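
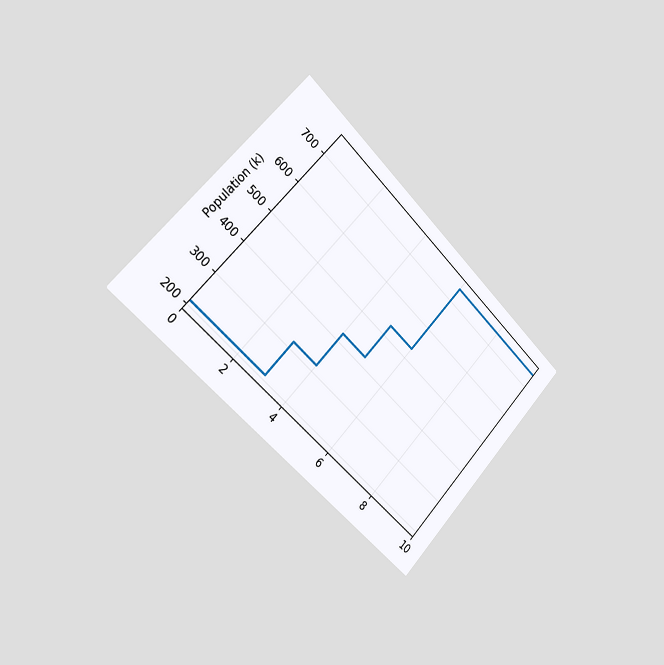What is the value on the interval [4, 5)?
The chart is tilted about 44° clockwise and viewed slightly from the left. On [4, 5) the step sits at 424k.

424k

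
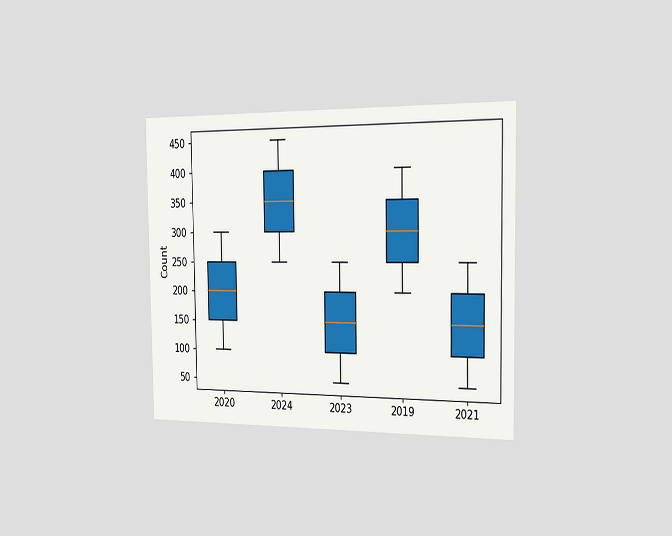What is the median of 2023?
The chart is viewed slightly from the right. The median line in the 2023 box sits at 150.

150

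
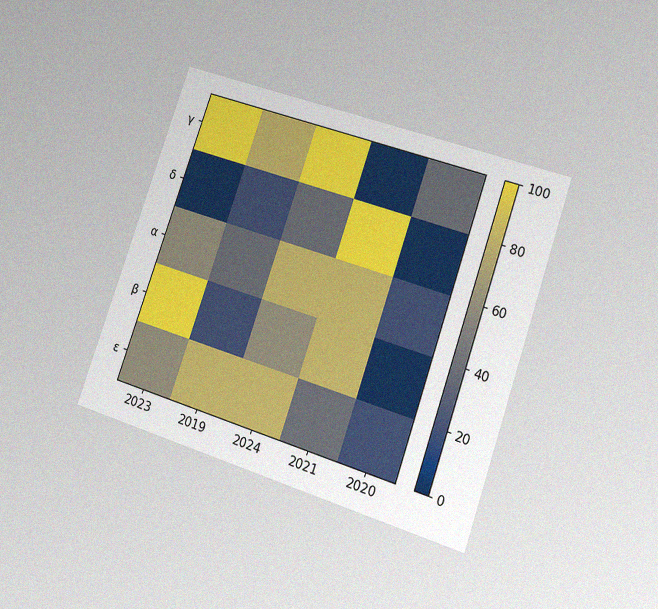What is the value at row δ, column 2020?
The chart is tilted about 19° clockwise and viewed at a slight angle, with some photo noise. Matching cell (δ, 2020) against the colorbar gives 0.

0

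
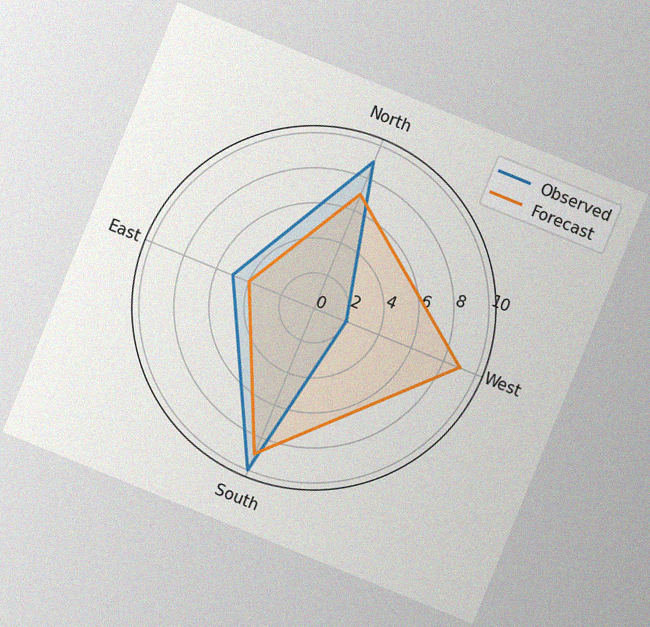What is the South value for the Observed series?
The chart is tilted about 22° clockwise, with some photo noise. On the South axis, Observed reaches 10.

10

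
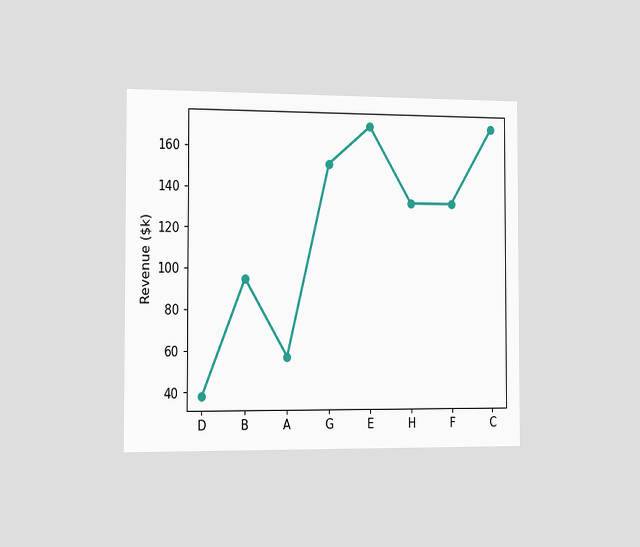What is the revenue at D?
The chart is viewed slightly from the left. At D, the line is at $38k.

$38k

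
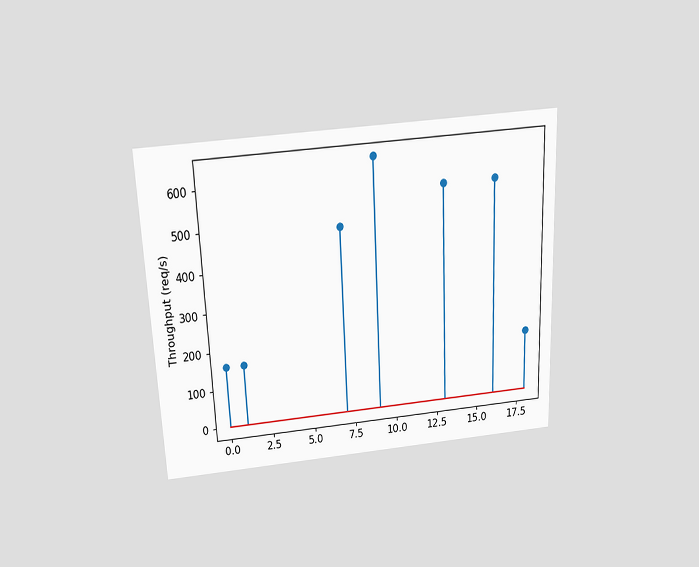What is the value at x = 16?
560req/s

The chart is tilted about 2° counter-clockwise and viewed slightly from above. The stem at x=16 reaches 560req/s.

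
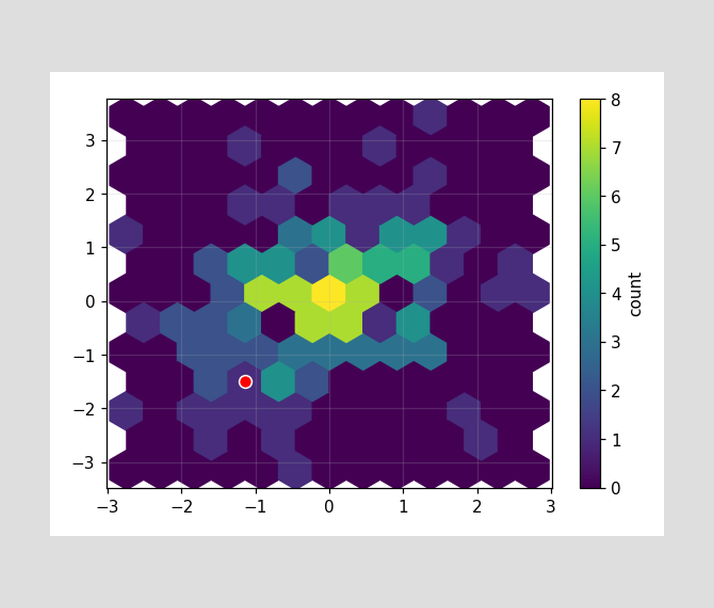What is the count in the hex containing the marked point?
1

The marked hex reads 1 on the colorbar.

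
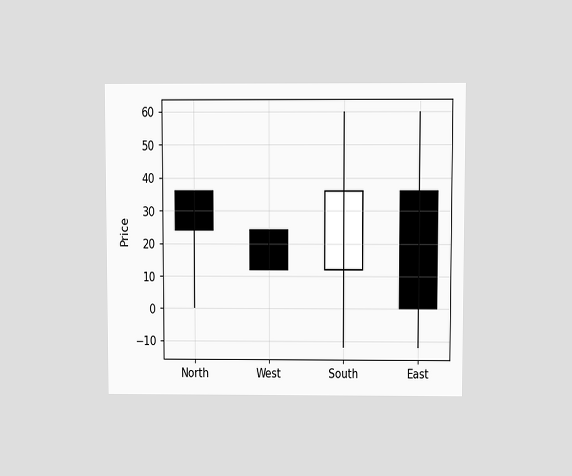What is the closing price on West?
12

The chart is viewed at a slight angle. The West candle closes at 12.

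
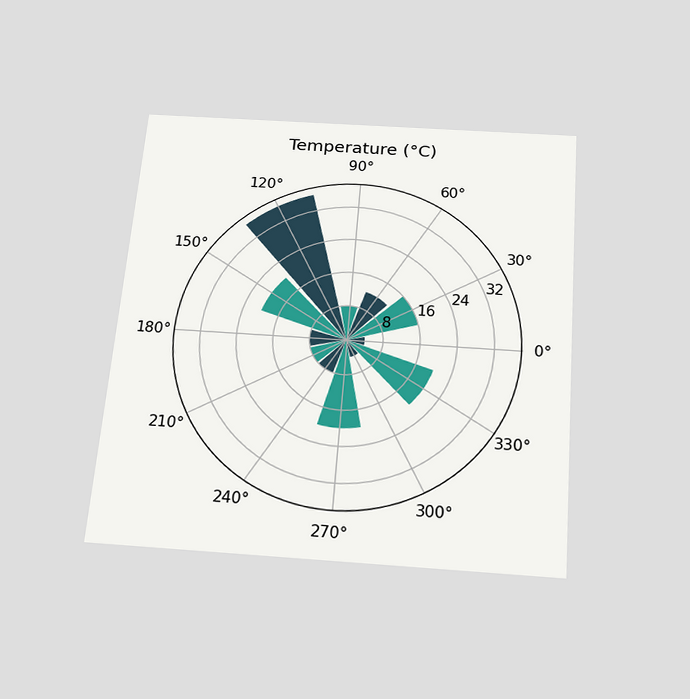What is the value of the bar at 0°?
The chart is tilted about 5° clockwise and viewed slightly from below. The bar at 0° reaches 4°C on the radial axis.

4°C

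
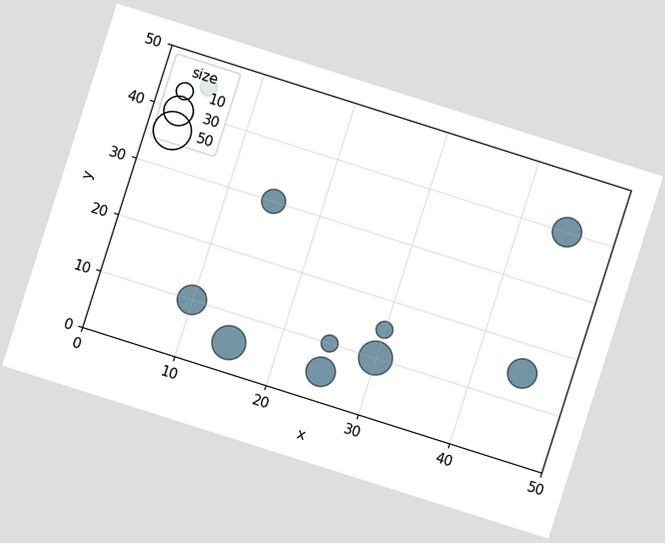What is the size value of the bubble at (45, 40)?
30

The chart is tilted about 18° clockwise. Matching the bubble at (45, 40) against the size legend gives 30.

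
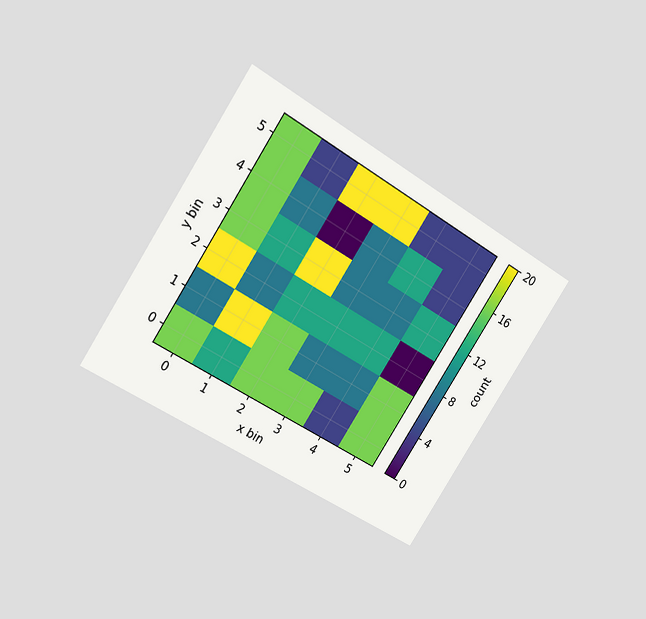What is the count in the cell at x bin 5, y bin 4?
The chart is tilted about 32° clockwise and viewed at a slight angle. Matching the cell (5, 4) against the colorbar gives 4.

4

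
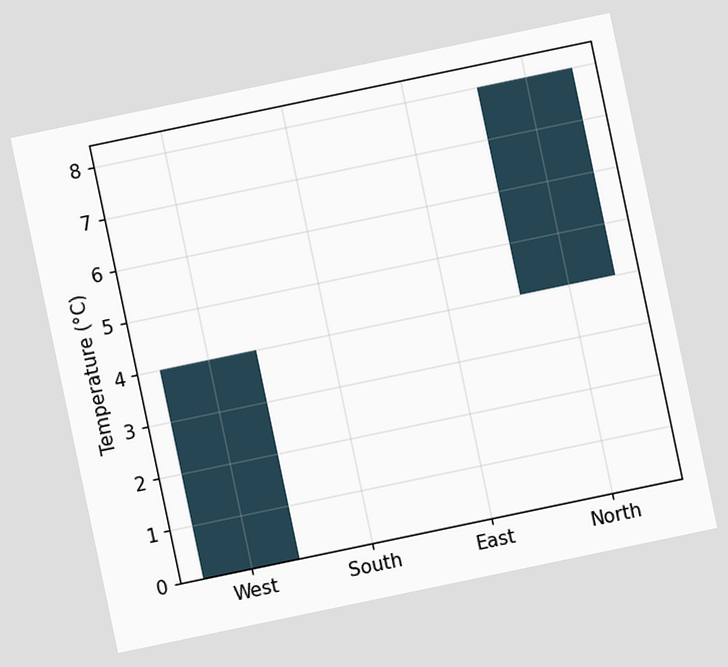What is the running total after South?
4°C

The chart is tilted about 12° counter-clockwise. After South the running total reaches 4°C.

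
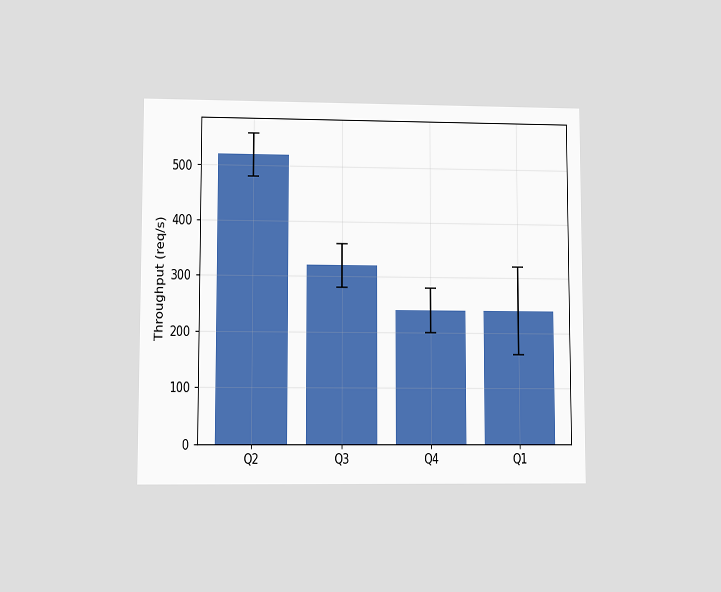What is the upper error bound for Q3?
360req/s

The chart is viewed at a slight angle. The Q3 bar's upper whisker reaches 360req/s.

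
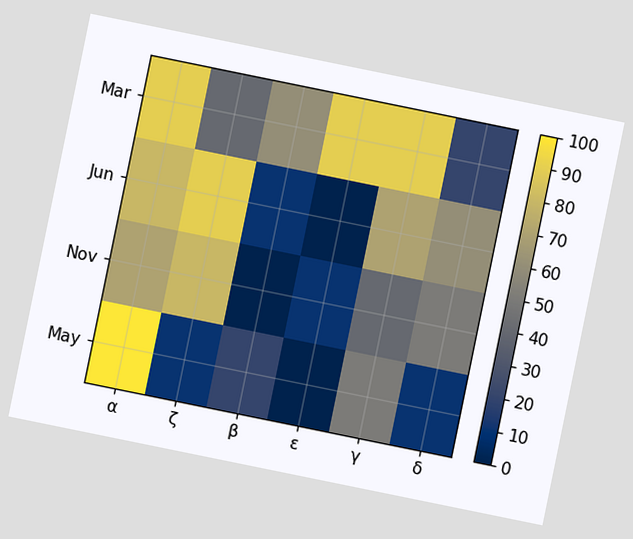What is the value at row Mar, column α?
The chart is tilted about 12° clockwise. Matching cell (Mar, α) against the colorbar gives 90.

90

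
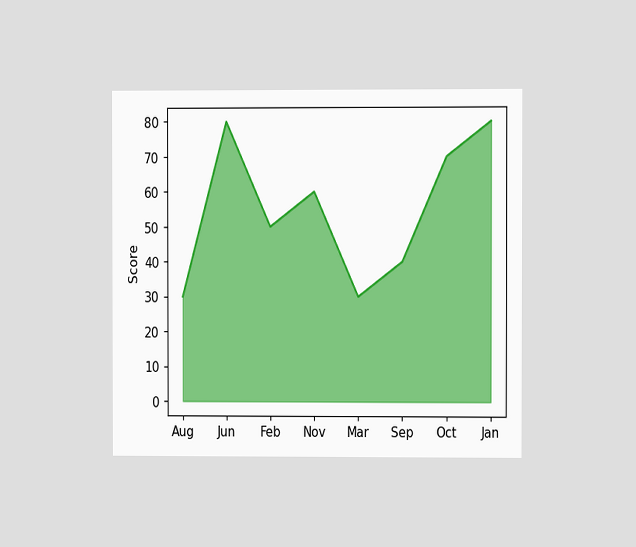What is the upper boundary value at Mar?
30

The chart is viewed at a slight angle. At Mar the upper boundary is at 30.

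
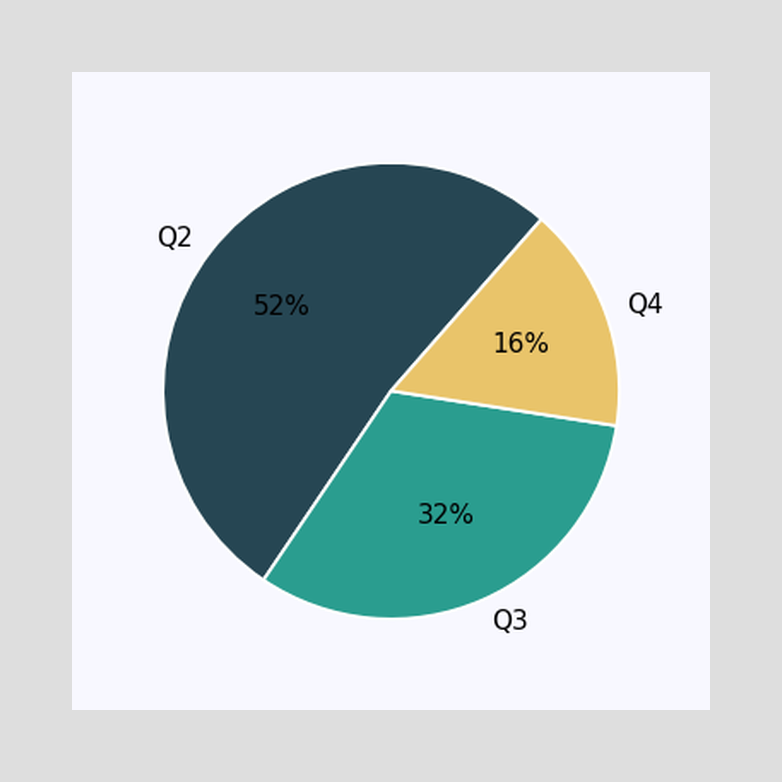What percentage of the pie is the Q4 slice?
16%

The Q4 slice takes up 16% of the pie.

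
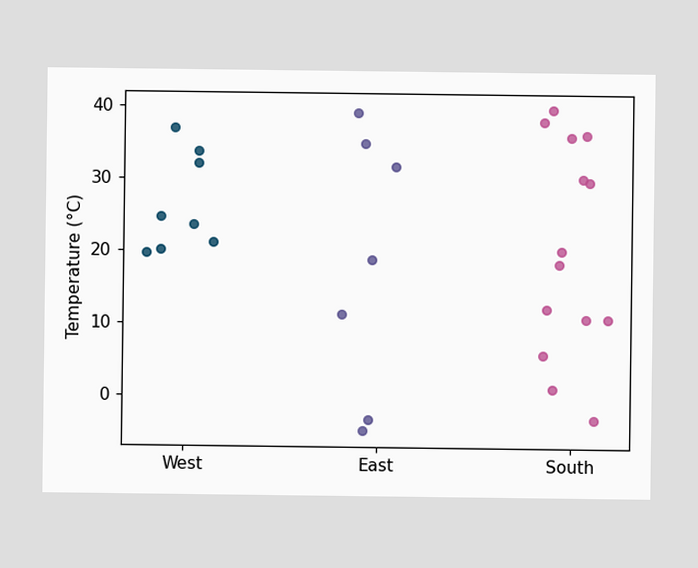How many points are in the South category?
14

Counting the markers in the South column gives 14.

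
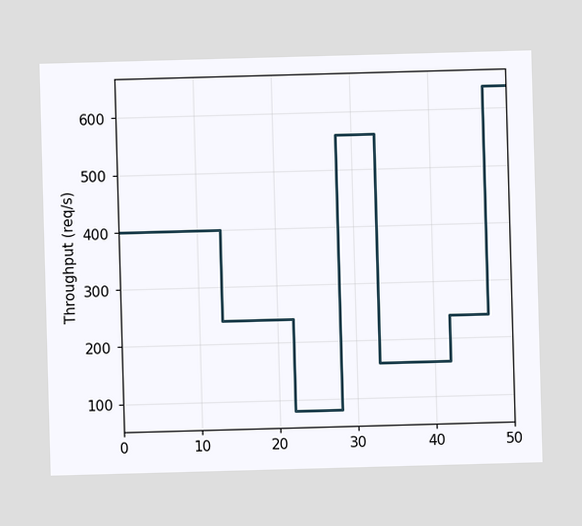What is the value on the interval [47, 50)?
On [47, 50) the step sits at 640req/s.

640req/s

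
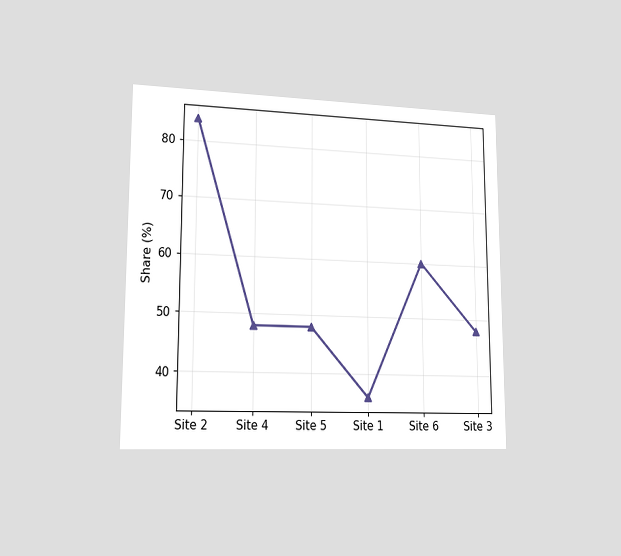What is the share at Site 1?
The chart is viewed slightly from the left. At Site 1, the line is at 36%.

36%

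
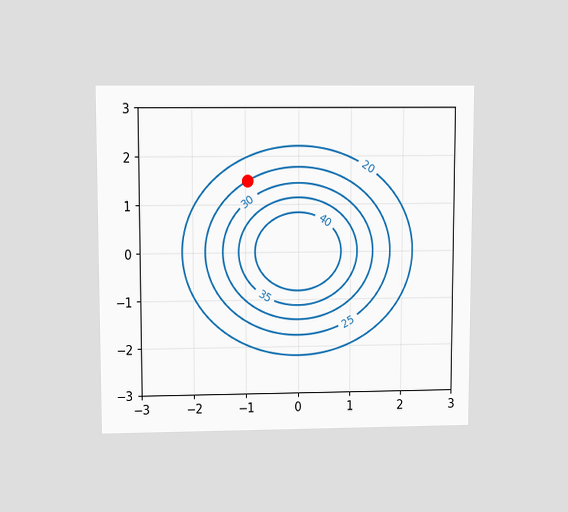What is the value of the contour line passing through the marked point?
The chart is viewed slightly from above. The marked point sits on the contour labelled 25.

25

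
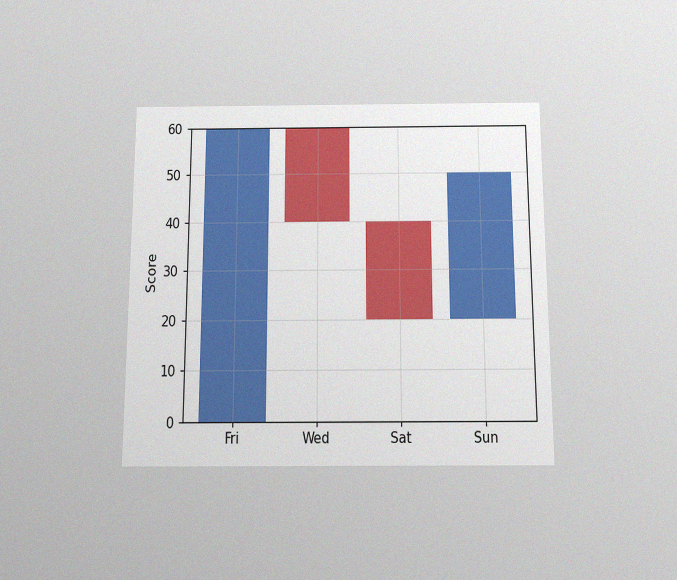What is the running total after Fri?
The chart is viewed slightly from below, with some photo noise. After Fri the running total reaches 60.

60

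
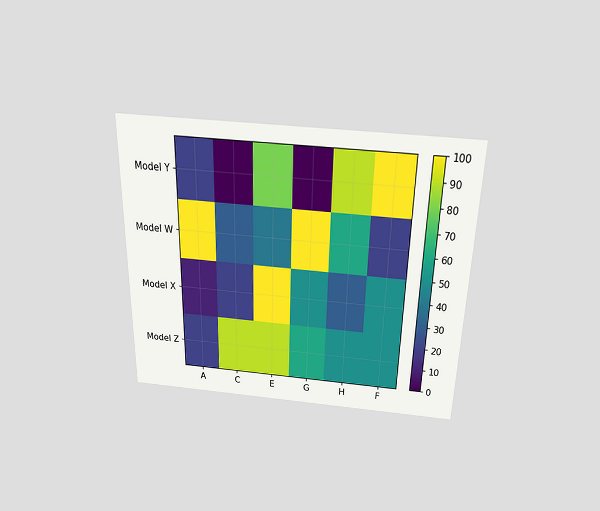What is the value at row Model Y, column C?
The chart is viewed slightly from above. Matching cell (Model Y, C) against the colorbar gives 0.

0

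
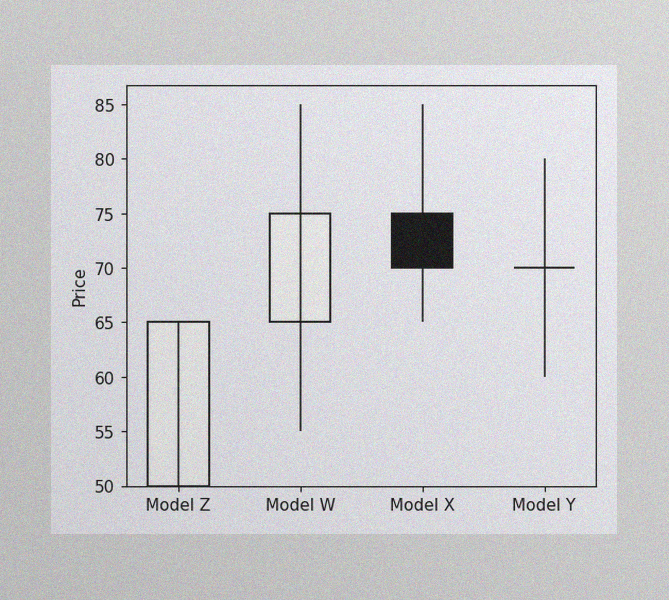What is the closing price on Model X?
70

The image has some photo noise and uneven lighting. The Model X candle closes at 70.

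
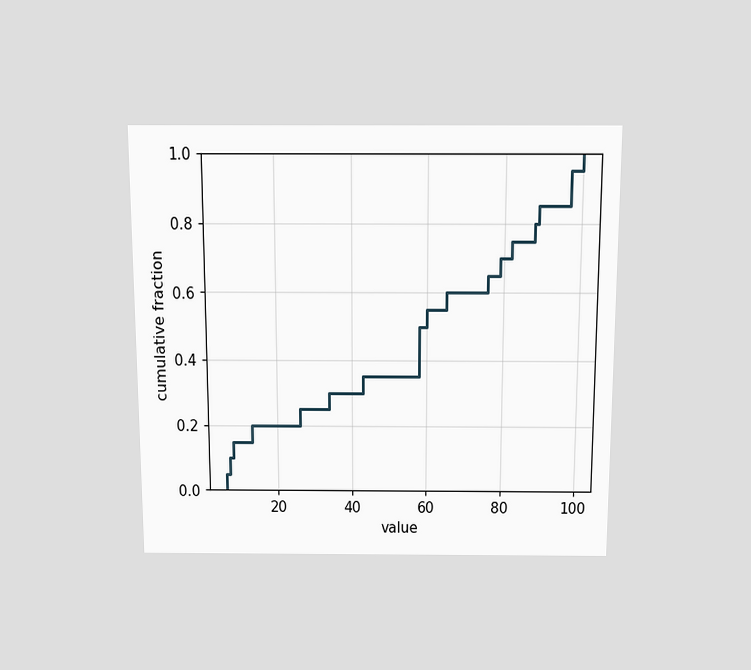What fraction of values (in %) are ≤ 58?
The chart is viewed slightly from above. At x=58 the ECDF step is at 50%.

50%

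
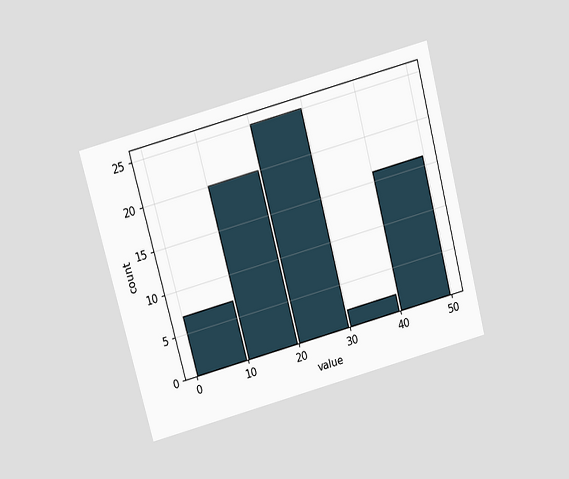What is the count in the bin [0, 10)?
The chart is tilted about 15° counter-clockwise and viewed slightly from above. The [0, 10) bin has height 7.

7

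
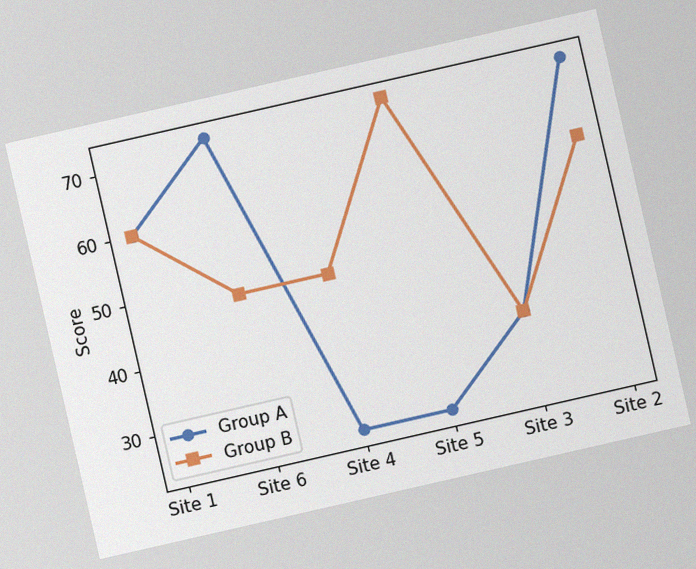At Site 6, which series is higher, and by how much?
The chart is tilted about 13° counter-clockwise, with some photo noise. At Site 6, Group A sits above the other line by 24.

Group A, by 24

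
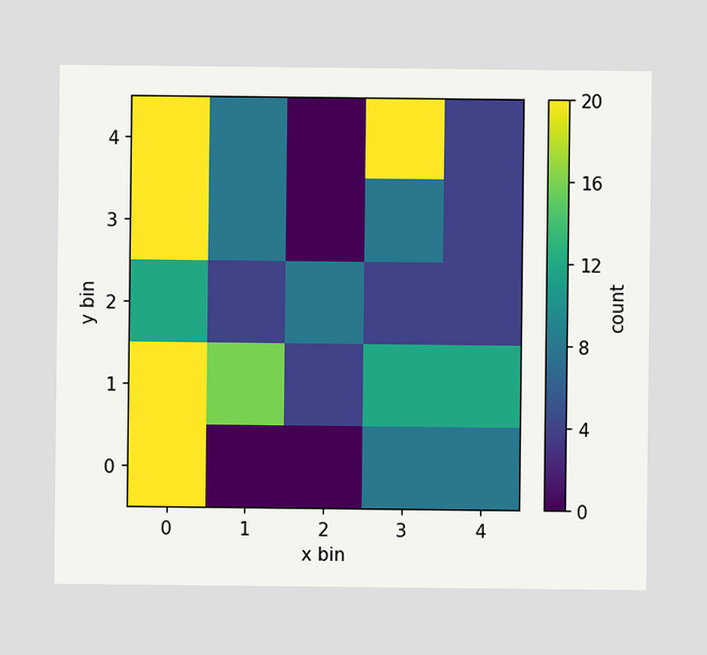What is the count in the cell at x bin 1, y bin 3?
8

Matching the cell (1, 3) against the colorbar gives 8.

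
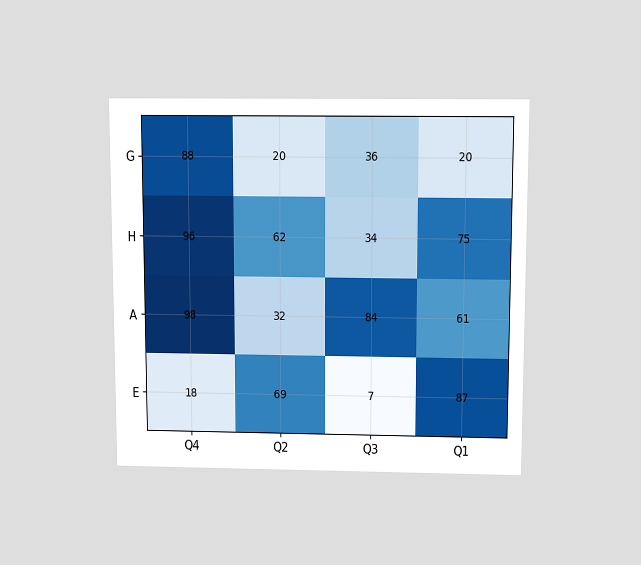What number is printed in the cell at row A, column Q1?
61

The chart is viewed slightly from above. The (A, Q1) cell reads 61.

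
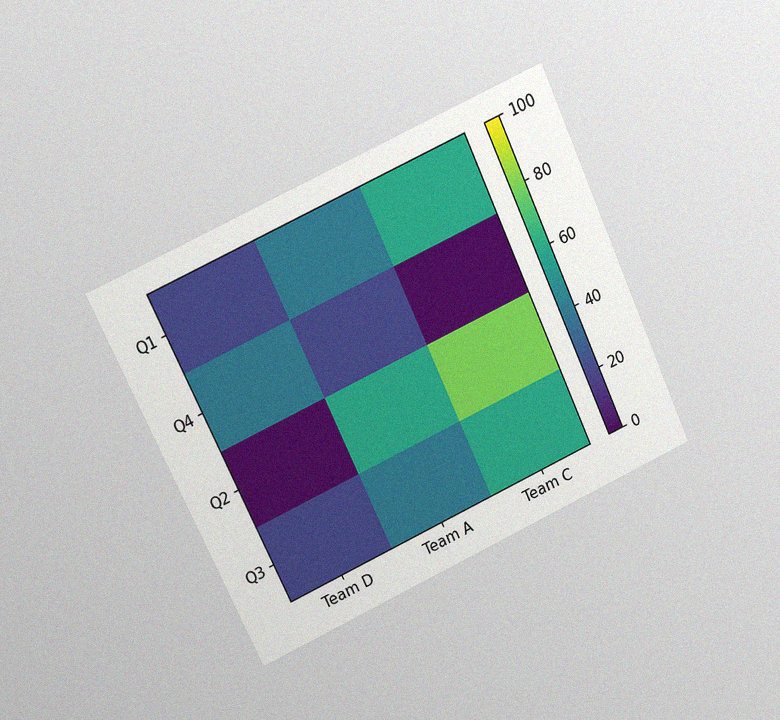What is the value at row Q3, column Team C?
The chart is tilted about 25° counter-clockwise and viewed at a slight angle, with some photo noise. Matching cell (Q3, Team C) against the colorbar gives 60.

60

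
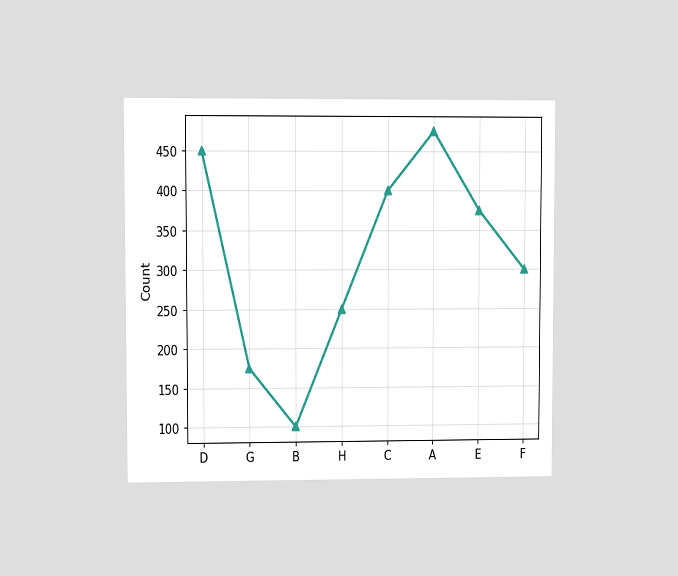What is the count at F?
300

The chart is viewed at a slight angle. At F, the line is at 300.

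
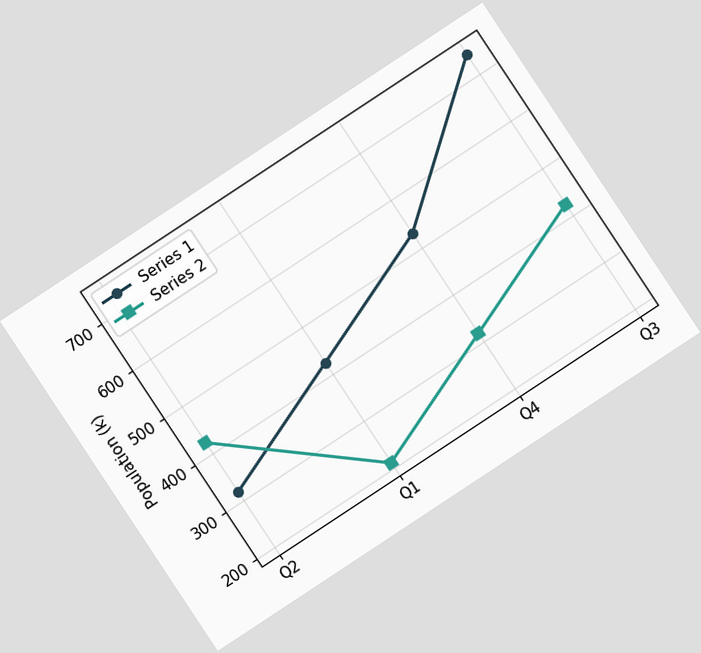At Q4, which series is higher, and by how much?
Series 1, by 212k

The chart is tilted about 33° counter-clockwise. At Q4, Series 1 sits above the other line by 212k.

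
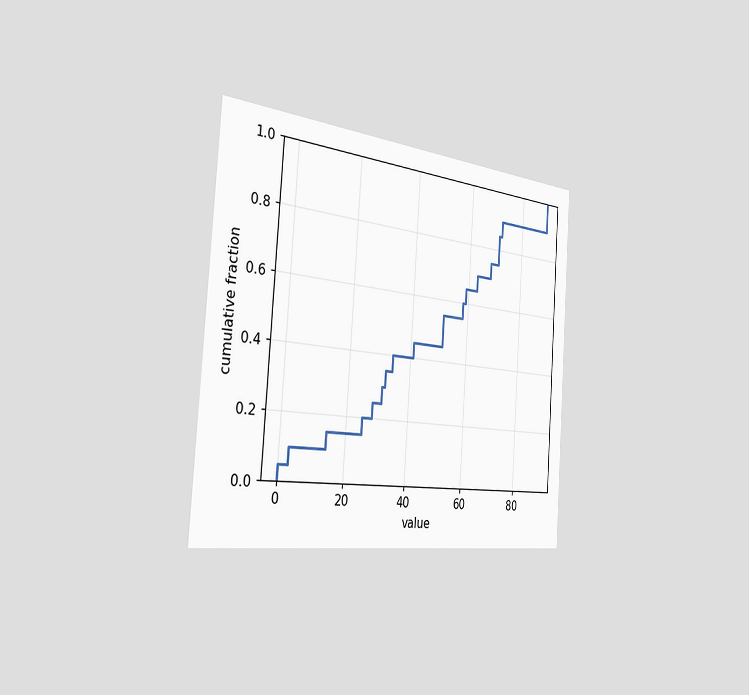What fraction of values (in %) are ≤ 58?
60%

The chart is tilted about 4° clockwise and viewed slightly from the left. At x=58 the ECDF step is at 60%.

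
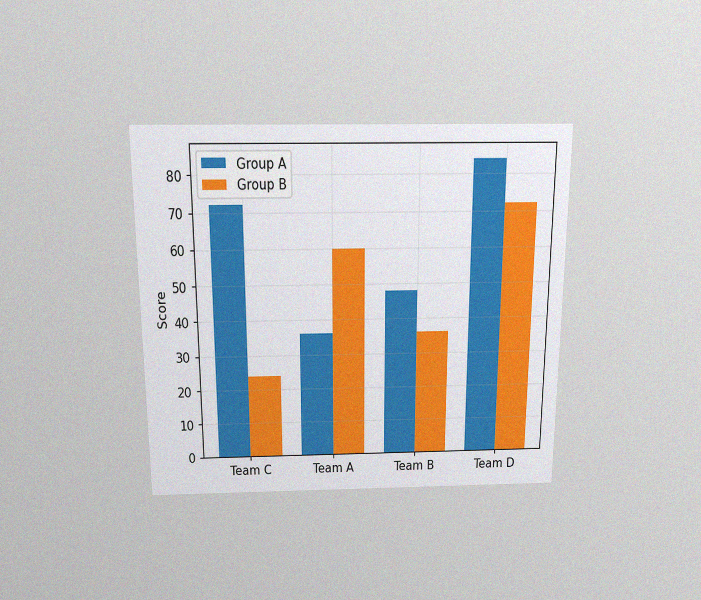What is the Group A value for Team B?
The chart is viewed slightly from above, with some photo noise. The Group A bar at Team B reaches 48 on the y-axis.

48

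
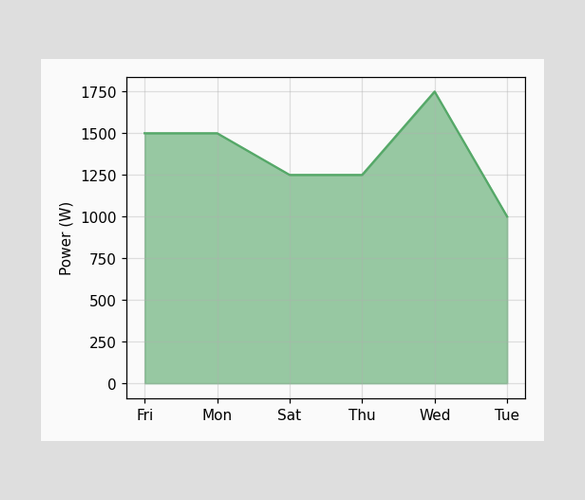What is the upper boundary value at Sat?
1250W

At Sat the upper boundary is at 1250W.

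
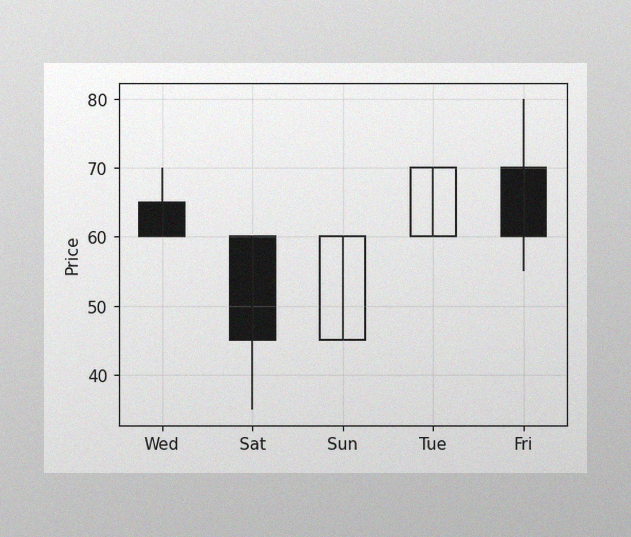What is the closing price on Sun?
60

The image has some photo noise and uneven lighting. The Sun candle closes at 60.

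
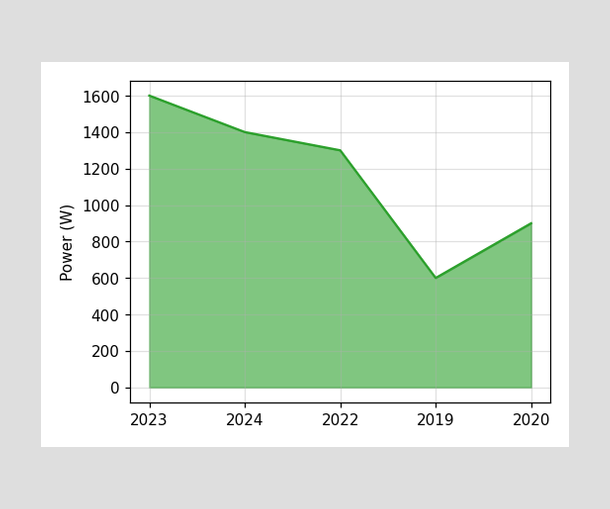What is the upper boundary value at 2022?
1300W

At 2022 the upper boundary is at 1300W.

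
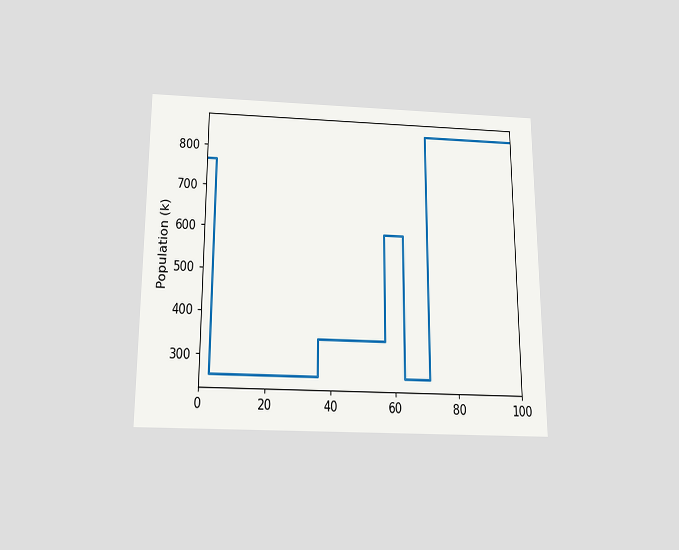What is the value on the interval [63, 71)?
The chart is viewed slightly from below. On [63, 71) the step sits at 255k.

255k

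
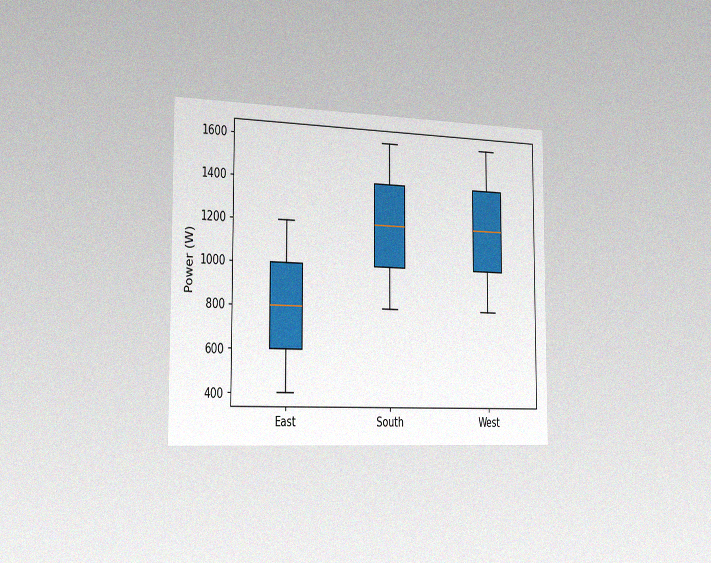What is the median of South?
1200W

The chart is viewed slightly from the left, with some photo noise. The median line in the South box sits at 1200W.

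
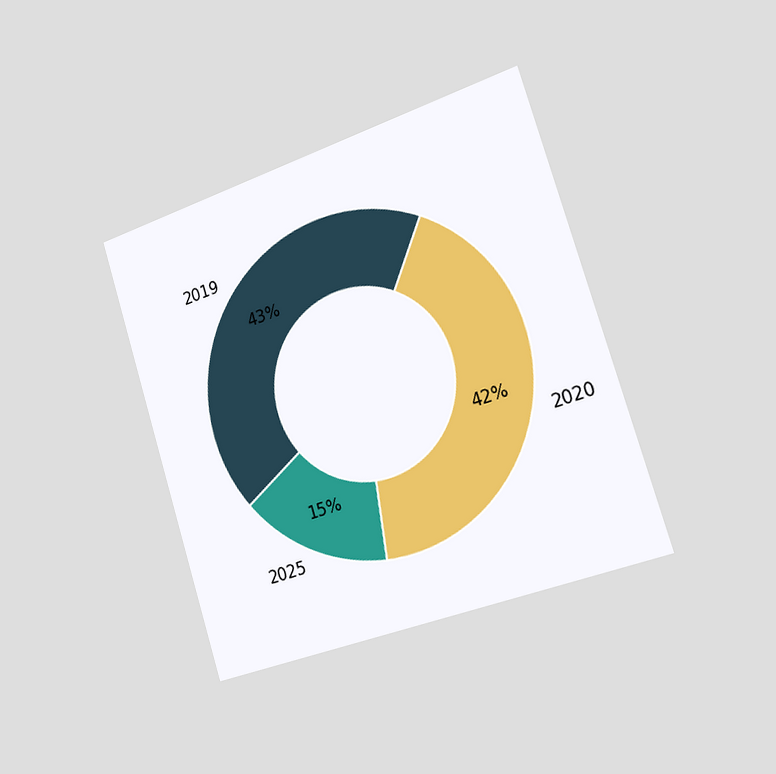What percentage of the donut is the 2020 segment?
42%

The chart is tilted about 17° counter-clockwise and viewed slightly from the right. The 2020 segment takes up 42% of the ring.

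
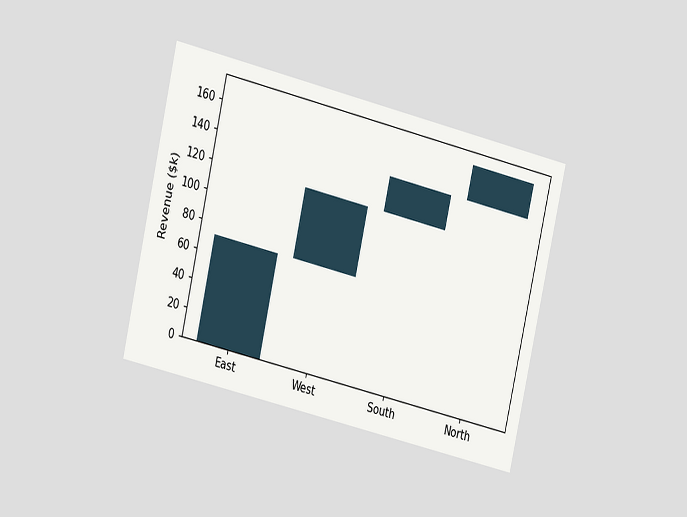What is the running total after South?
$144k

The chart is tilted about 13° clockwise and viewed at a slight angle. After South the running total reaches $144k.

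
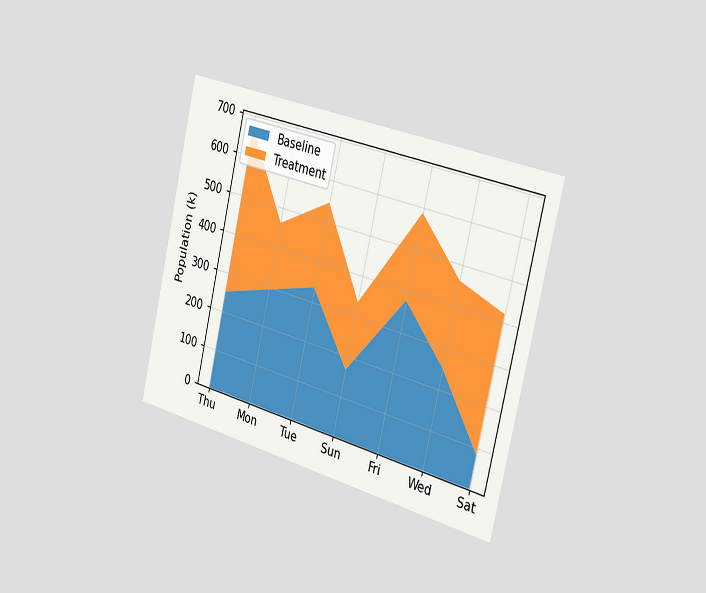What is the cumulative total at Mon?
462k

The chart is tilted about 13° clockwise and viewed slightly from the right. The stacked total at Mon reaches 462k.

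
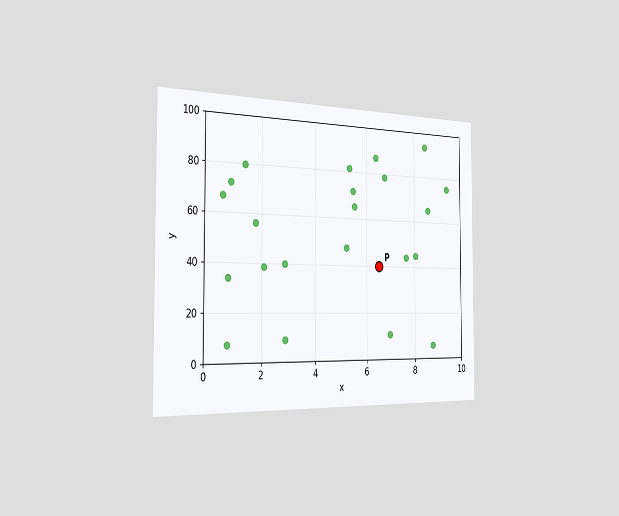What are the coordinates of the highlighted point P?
(6.5, 40)

The chart is viewed slightly from the left. Following the gridlines from P to each axis, P sits at (6.5, 40).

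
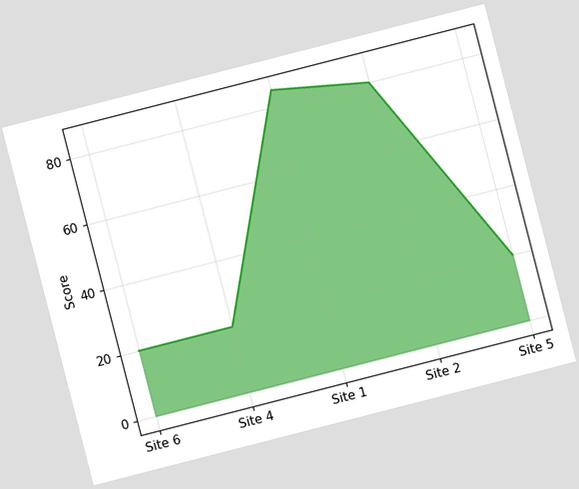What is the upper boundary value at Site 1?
The chart is tilted about 14° counter-clockwise. At Site 1 the upper boundary is at 85.

85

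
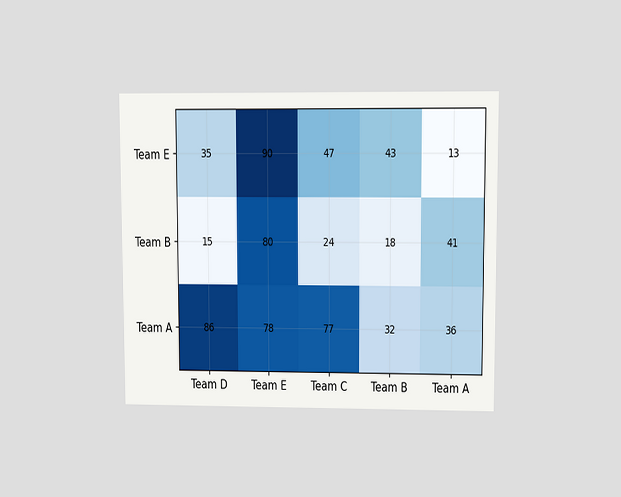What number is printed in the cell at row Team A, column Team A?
The chart is viewed at a slight angle. The (Team A, Team A) cell reads 36.

36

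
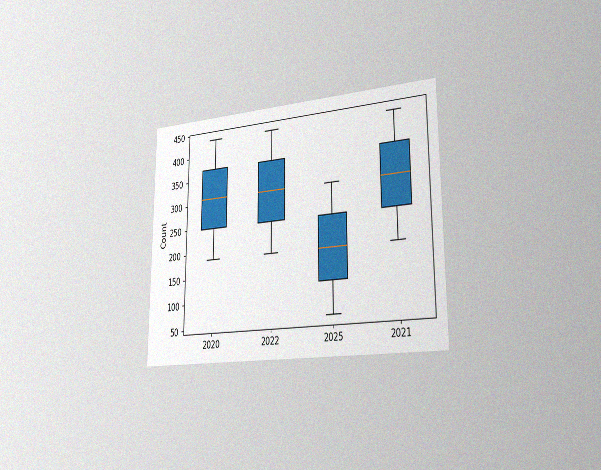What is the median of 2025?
The chart is viewed slightly from the right, with some photo noise. The median line in the 2025 box sits at 186.

186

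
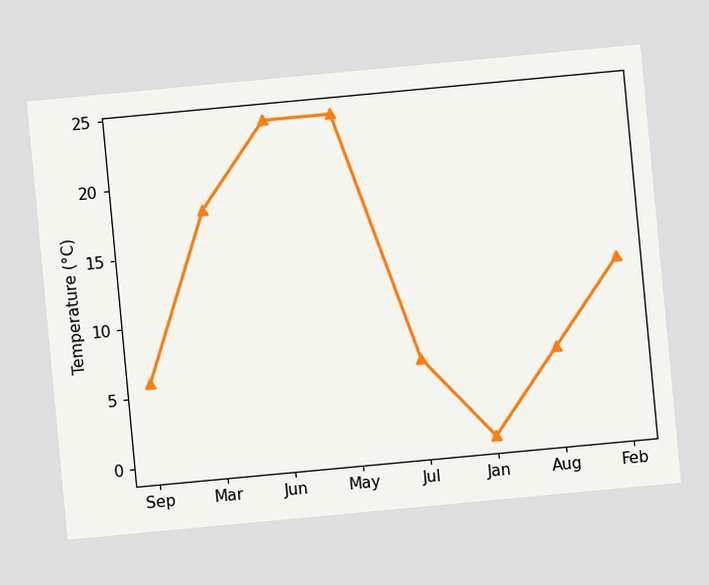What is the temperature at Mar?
18°C

The chart is tilted about 5° counter-clockwise. At Mar, the line is at 18°C.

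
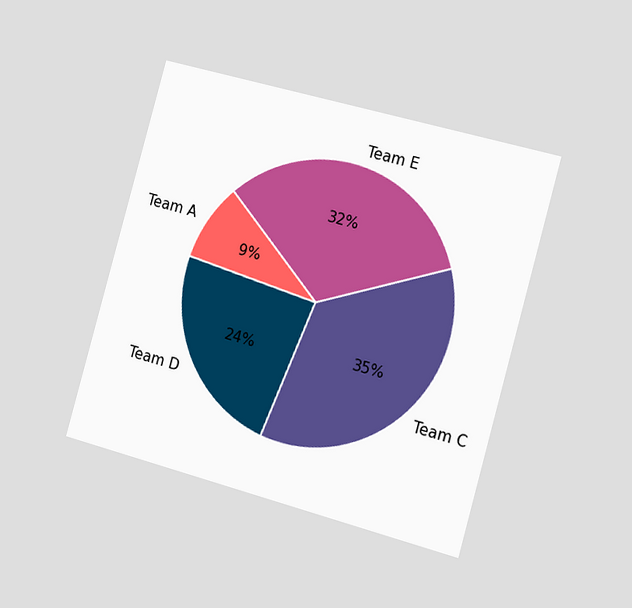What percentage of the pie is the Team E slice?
32%

The chart is tilted about 16° clockwise and viewed slightly from the right. The Team E slice takes up 32% of the pie.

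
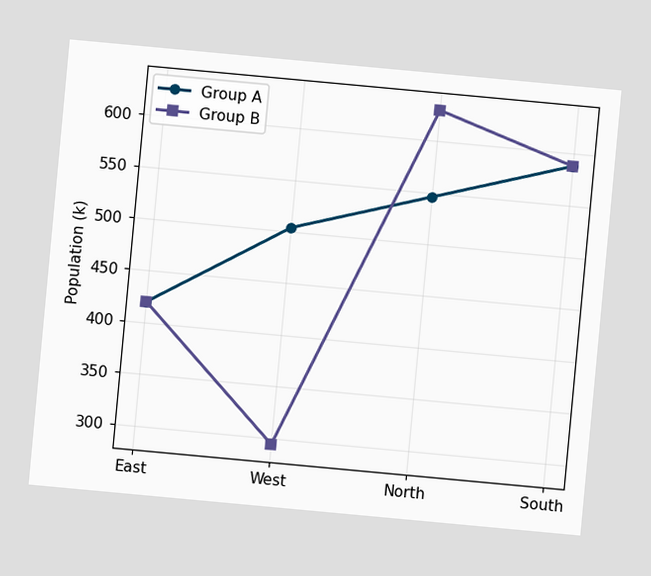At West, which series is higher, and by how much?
Group A, by 210k

The chart is tilted about 5° clockwise. At West, Group A sits above the other line by 210k.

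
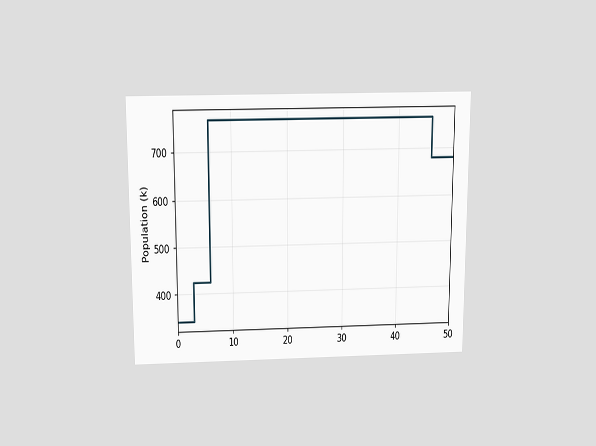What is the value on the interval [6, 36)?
The chart is viewed slightly from above. On [6, 36) the step sits at 765k.

765k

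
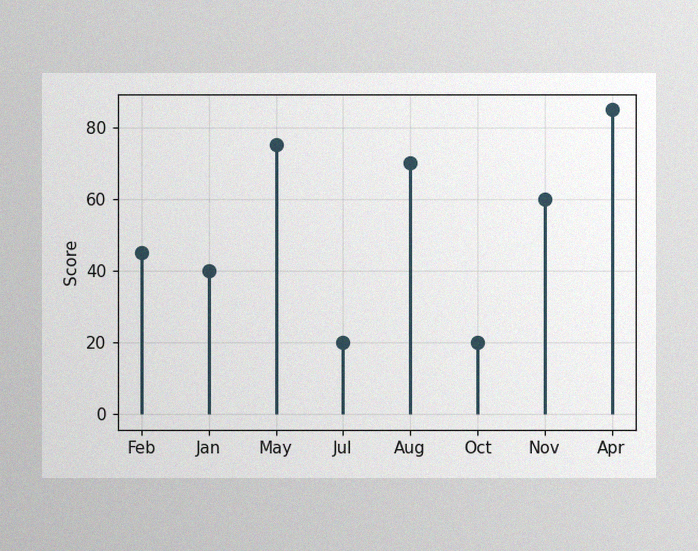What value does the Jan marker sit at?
The image has some photo noise and uneven lighting. The Jan marker sits at 40.

40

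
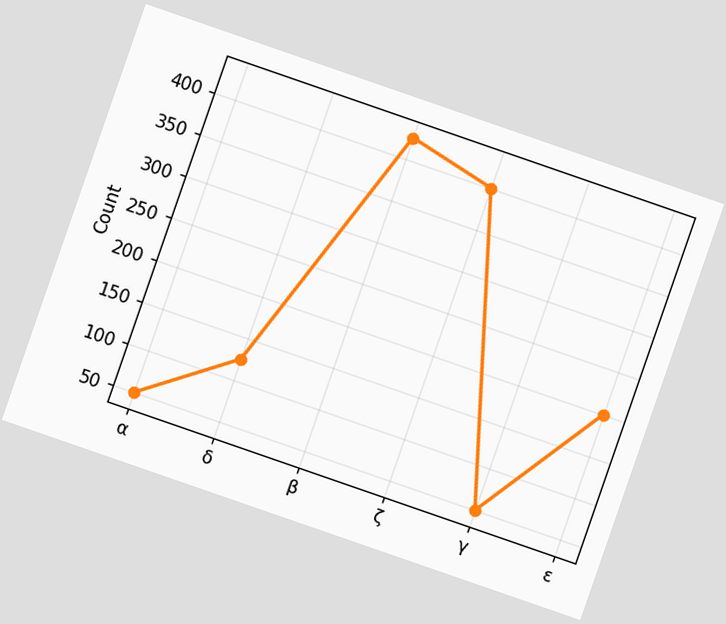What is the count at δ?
125

The chart is tilted about 19° clockwise. At δ, the line is at 125.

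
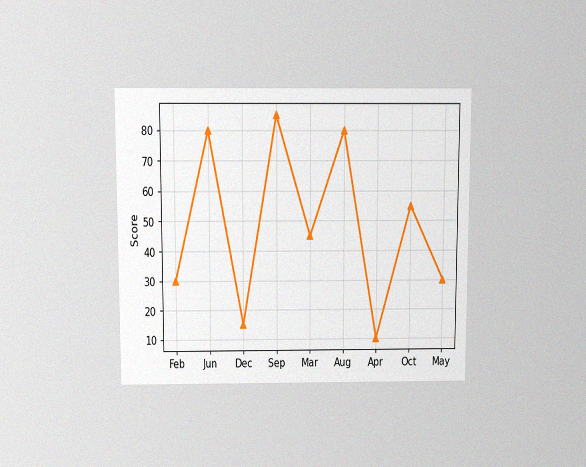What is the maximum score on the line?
The chart is viewed slightly from above, with some photo noise. The highest point is at Sep, and reading across to the y-axis gives 85.

85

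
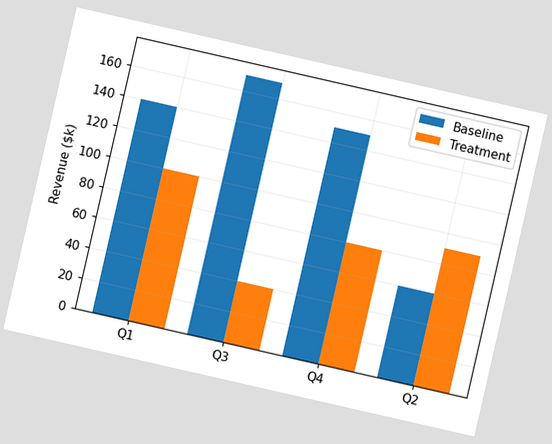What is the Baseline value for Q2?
The chart is tilted about 13° clockwise. The Baseline bar at Q2 reaches $60k on the y-axis.

$60k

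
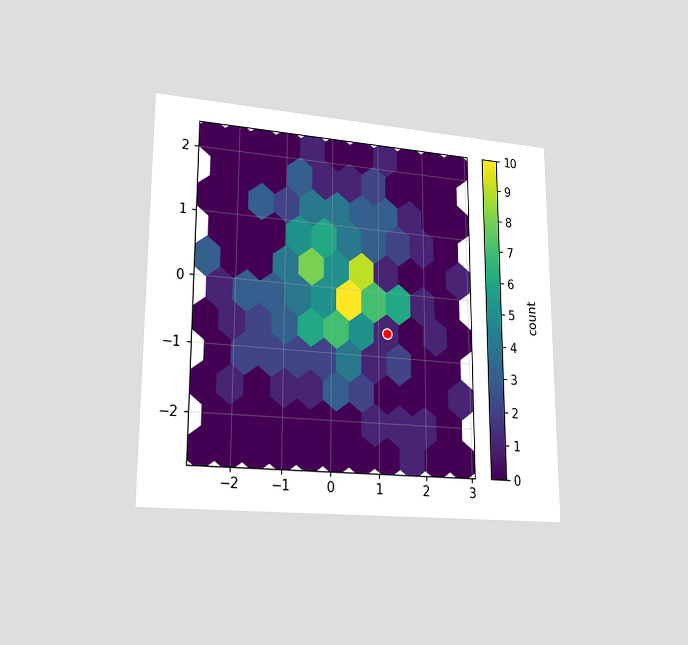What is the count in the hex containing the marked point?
1

The chart is viewed at a slight angle. The marked hex reads 1 on the colorbar.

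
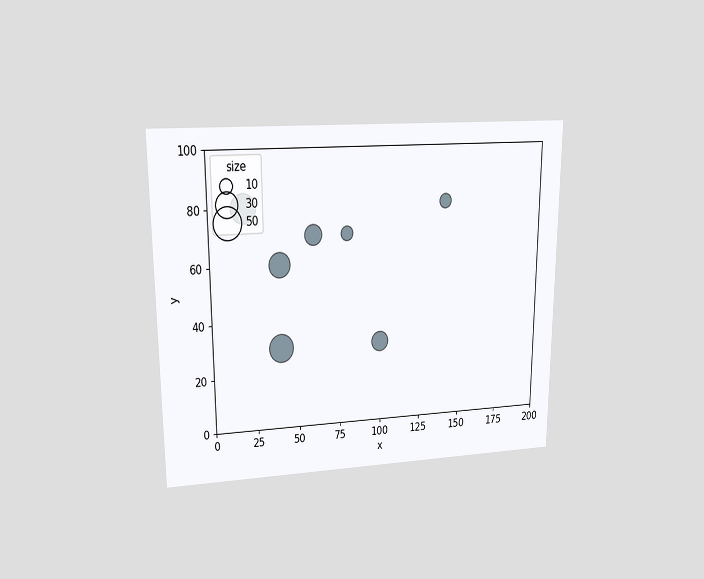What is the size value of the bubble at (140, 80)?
The chart is viewed at a slight angle. Matching the bubble at (140, 80) against the size legend gives 10.

10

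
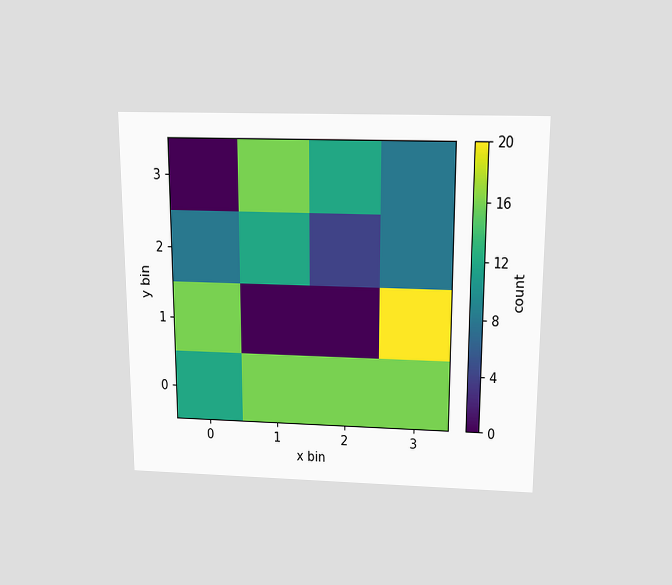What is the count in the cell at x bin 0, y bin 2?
8

The chart is viewed slightly from above. Matching the cell (0, 2) against the colorbar gives 8.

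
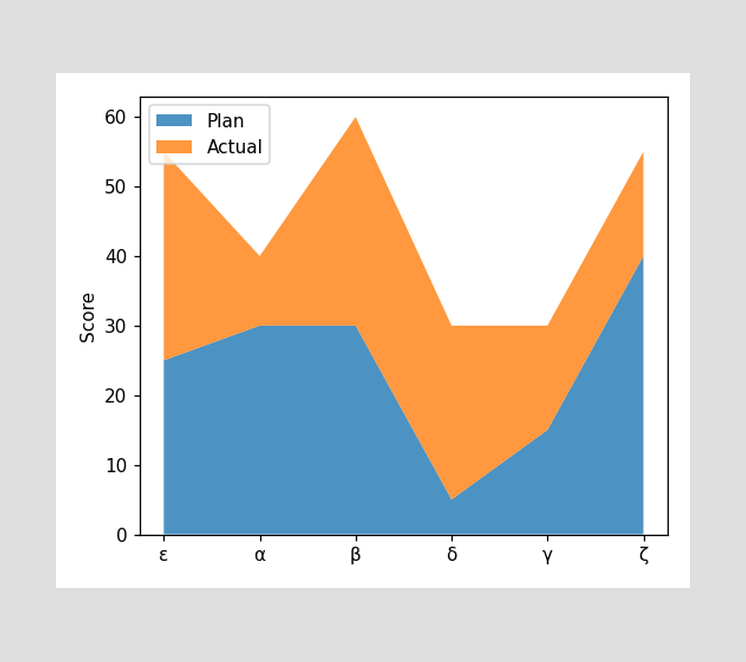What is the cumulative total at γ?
30

The stacked total at γ reaches 30.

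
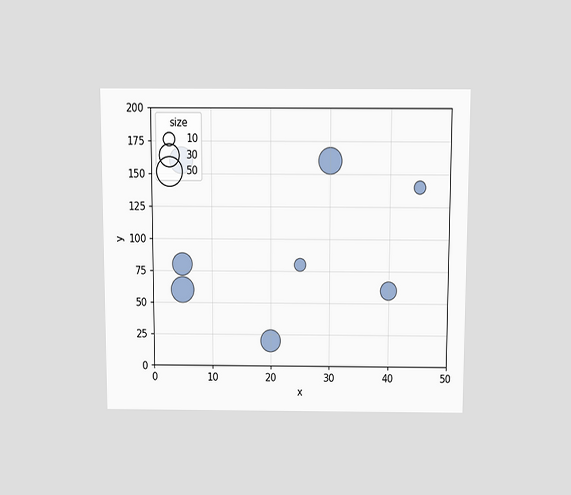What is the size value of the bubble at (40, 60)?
The chart is viewed slightly from above. Matching the bubble at (40, 60) against the size legend gives 20.

20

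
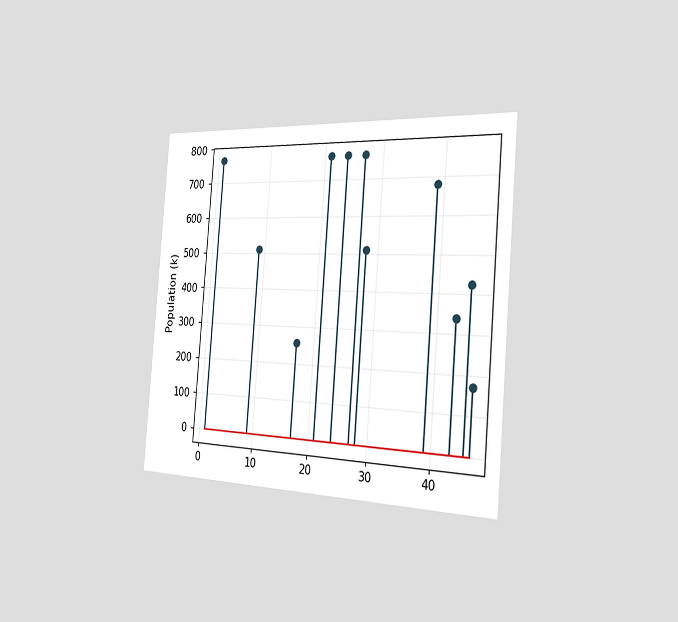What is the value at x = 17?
255k

The chart is tilted about 5° clockwise and viewed slightly from the right. The stem at x=17 reaches 255k.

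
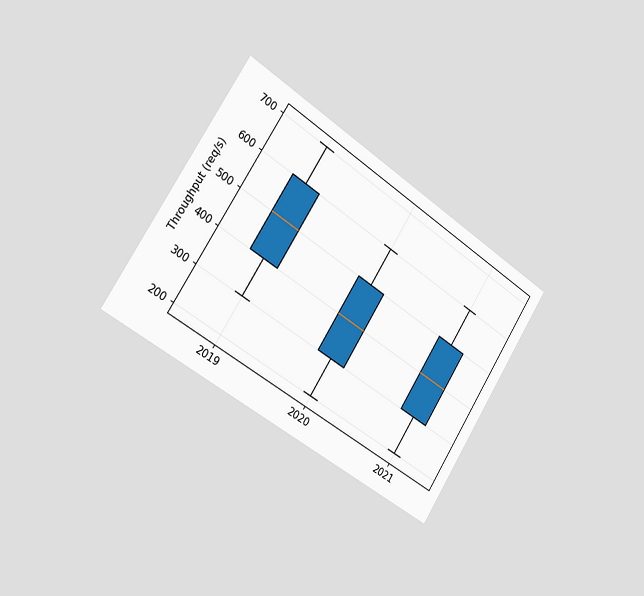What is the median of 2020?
The chart is tilted about 33° clockwise and viewed slightly from the left. The median line in the 2020 box sits at 400req/s.

400req/s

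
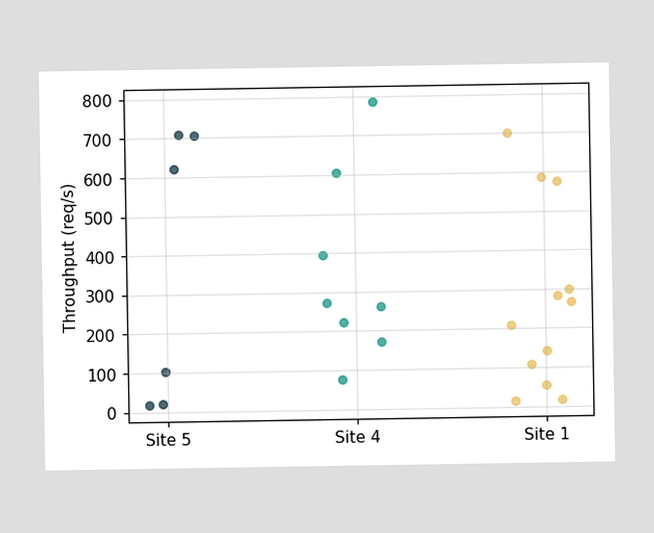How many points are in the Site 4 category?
8

Counting the markers in the Site 4 column gives 8.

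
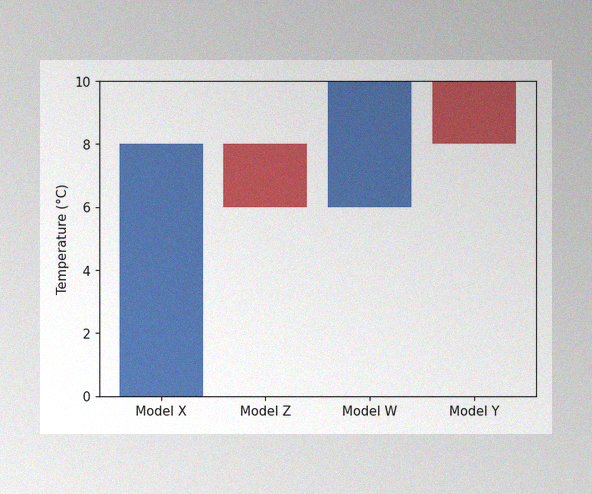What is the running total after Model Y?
The image has some photo noise and uneven lighting. After Model Y the running total reaches 8°C.

8°C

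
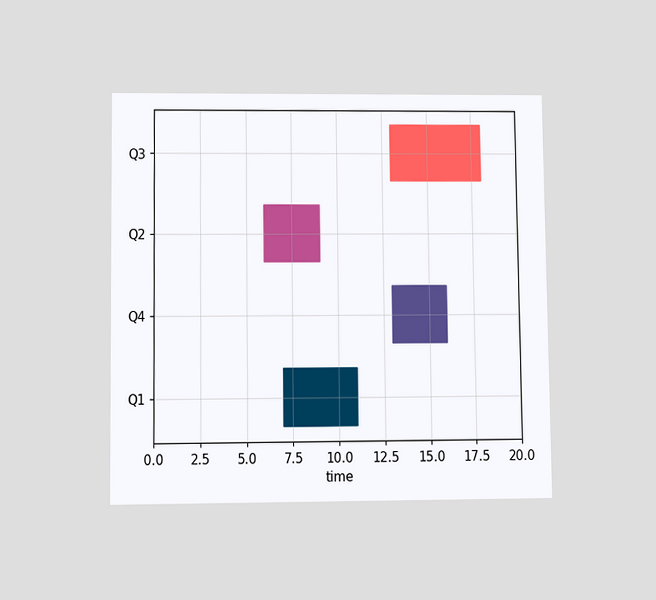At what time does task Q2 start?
The chart is viewed at a slight angle. The Q2 bar begins at t=6.

6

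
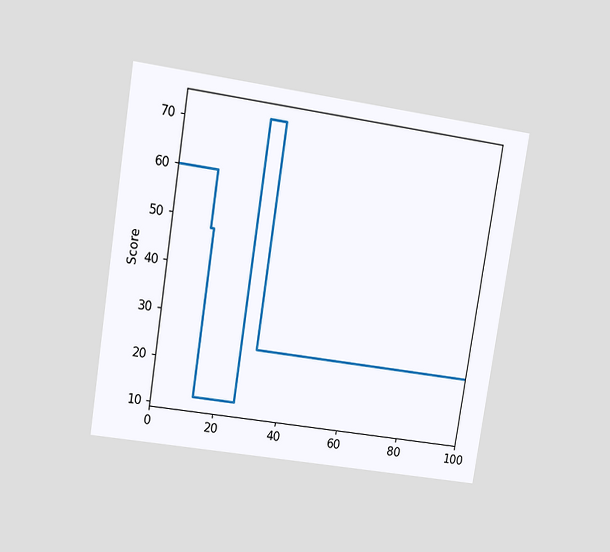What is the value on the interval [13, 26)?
The chart is tilted about 9° clockwise and viewed at a slight angle. On [13, 26) the step sits at 12.

12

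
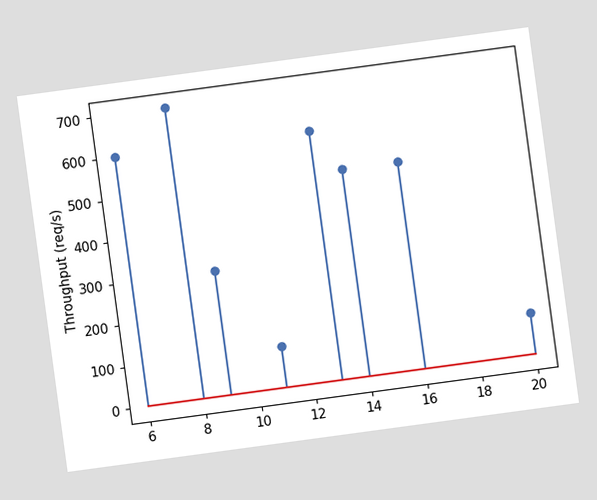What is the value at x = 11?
The chart is tilted about 8° counter-clockwise. The stem at x=11 reaches 100req/s.

100req/s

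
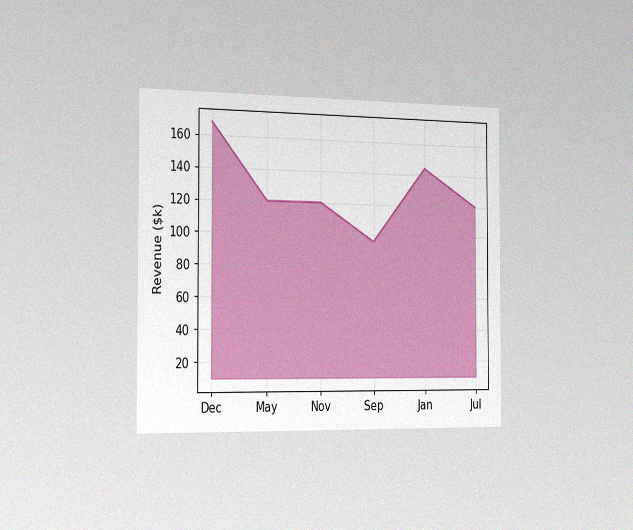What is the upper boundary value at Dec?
The chart is viewed slightly from the left, with some photo noise. At Dec the upper boundary is at $168k.

$168k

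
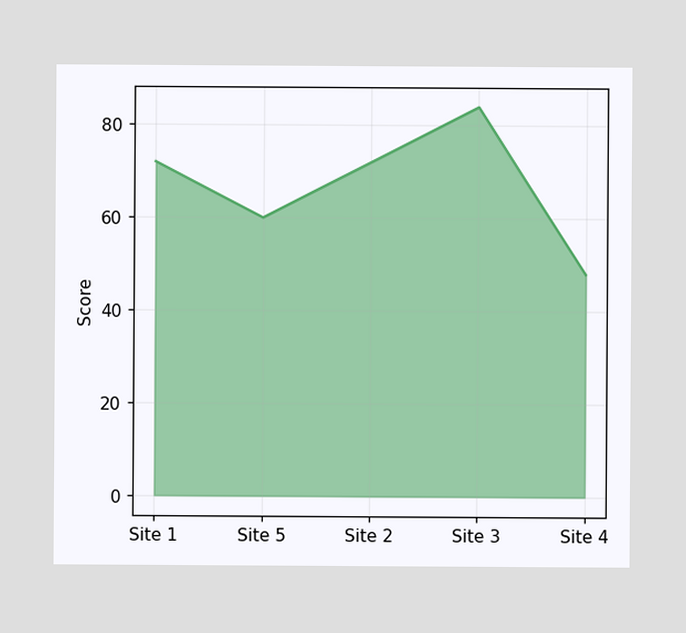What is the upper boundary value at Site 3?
84

At Site 3 the upper boundary is at 84.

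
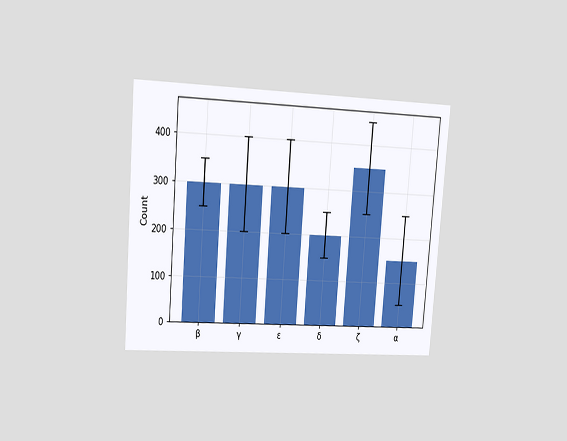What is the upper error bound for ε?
The chart is tilted about 4° clockwise and viewed slightly from the left. The ε bar's upper whisker reaches 400.

400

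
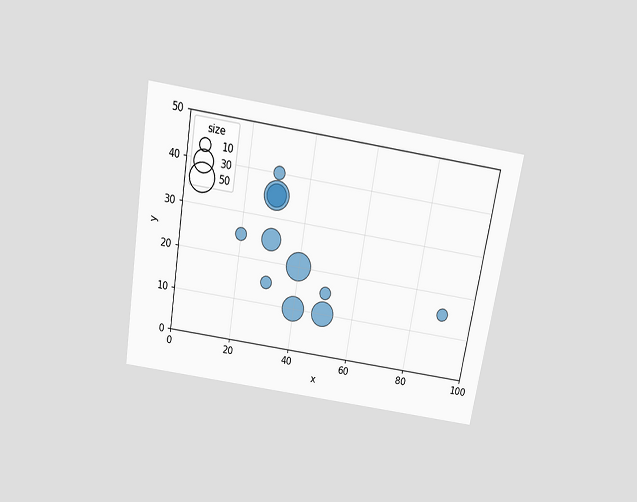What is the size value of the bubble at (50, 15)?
The chart is tilted about 9° clockwise and viewed slightly from above. Matching the bubble at (50, 15) against the size legend gives 10.

10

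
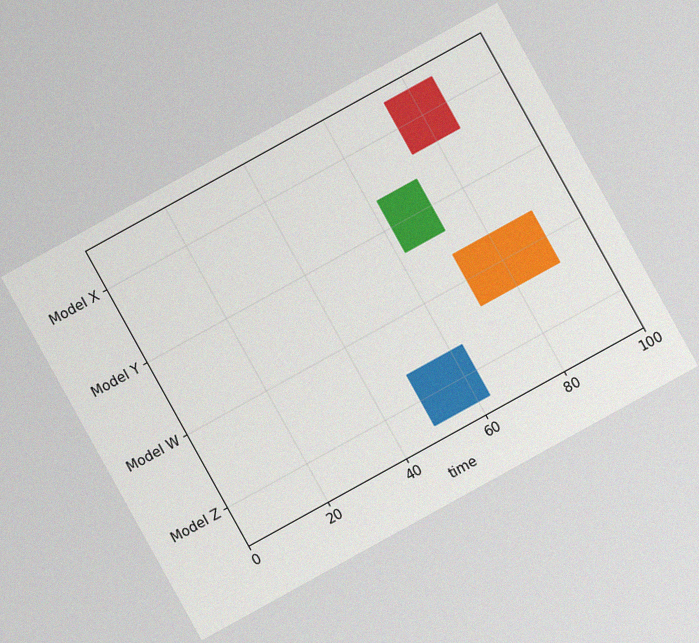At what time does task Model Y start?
62

The chart is tilted about 29° counter-clockwise, with some photo noise. The Model Y bar begins at t=62.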